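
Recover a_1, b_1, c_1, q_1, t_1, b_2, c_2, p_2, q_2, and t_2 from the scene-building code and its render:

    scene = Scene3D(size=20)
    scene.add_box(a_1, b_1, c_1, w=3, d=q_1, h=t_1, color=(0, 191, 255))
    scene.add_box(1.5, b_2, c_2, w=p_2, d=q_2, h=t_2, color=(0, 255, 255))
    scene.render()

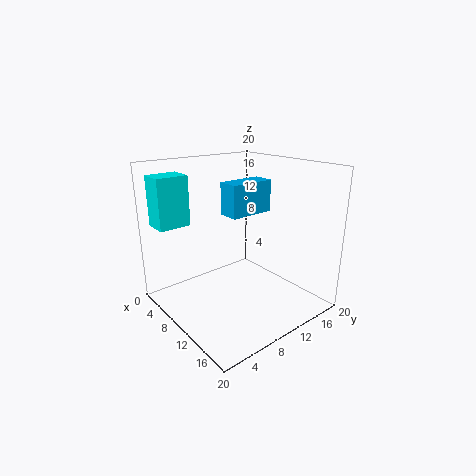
a_1 = 7.5, b_1 = 9, c_1 = 13, q_1 = 6.5, t_1 = 4.5, b_2 = 1, c_2 = 11.5, p_2 = 3.5, q_2 = 4.5, t_2 = 7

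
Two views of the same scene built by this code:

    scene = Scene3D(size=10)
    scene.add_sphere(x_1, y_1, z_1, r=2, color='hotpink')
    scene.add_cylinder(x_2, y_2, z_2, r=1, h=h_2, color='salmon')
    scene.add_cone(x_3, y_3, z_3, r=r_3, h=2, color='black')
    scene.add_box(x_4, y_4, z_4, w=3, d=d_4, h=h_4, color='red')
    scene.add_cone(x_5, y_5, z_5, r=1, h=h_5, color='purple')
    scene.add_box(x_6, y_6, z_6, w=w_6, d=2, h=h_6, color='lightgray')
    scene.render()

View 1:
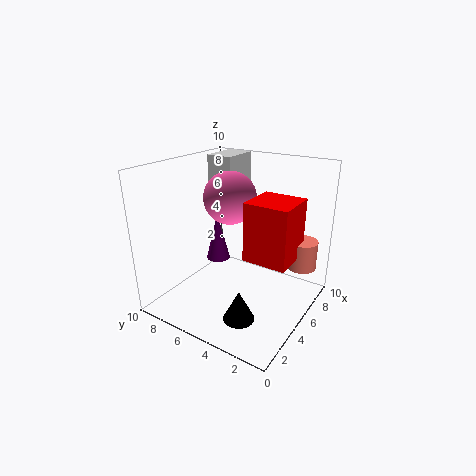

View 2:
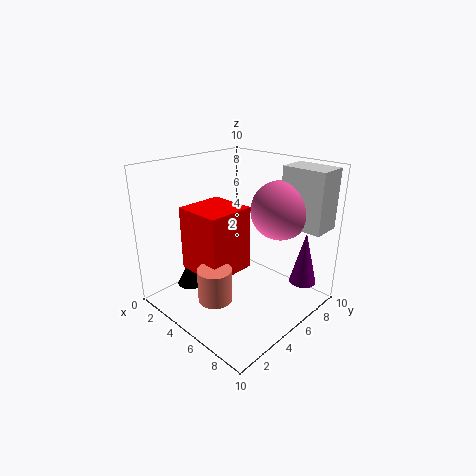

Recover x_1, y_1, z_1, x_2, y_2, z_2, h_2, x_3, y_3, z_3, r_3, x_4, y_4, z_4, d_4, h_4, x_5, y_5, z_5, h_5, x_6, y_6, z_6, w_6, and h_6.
x_1 = 7, y_1 = 7, z_1 = 7, x_2 = 7, y_2 = 1, z_2 = 3, h_2 = 2, x_3 = 2, y_3 = 3, z_3 = 1, r_3 = 1, x_4 = 4, y_4 = 1, z_4 = 4, d_4 = 3, h_4 = 4, x_5 = 8, y_5 = 9, z_5 = 1, h_5 = 4, x_6 = 7, y_6 = 7, z_6 = 6, w_6 = 3, h_6 = 4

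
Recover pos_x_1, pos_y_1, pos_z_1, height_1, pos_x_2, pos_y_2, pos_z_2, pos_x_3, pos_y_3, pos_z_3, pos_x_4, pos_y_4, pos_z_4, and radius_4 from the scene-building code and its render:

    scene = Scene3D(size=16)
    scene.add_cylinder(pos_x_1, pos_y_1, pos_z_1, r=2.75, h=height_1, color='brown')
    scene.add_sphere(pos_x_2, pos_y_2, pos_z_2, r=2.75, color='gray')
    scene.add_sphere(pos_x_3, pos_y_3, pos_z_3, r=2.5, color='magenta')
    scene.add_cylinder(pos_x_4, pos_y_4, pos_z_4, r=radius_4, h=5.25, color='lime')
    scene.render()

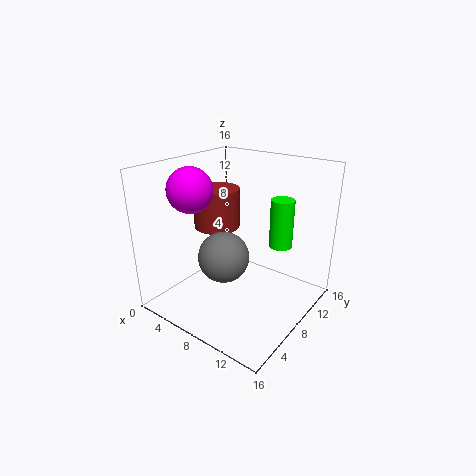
pos_x_1 = 3.5
pos_y_1 = 9.75
pos_z_1 = 7.75
height_1 = 4.75
pos_x_2 = 7.75
pos_y_2 = 5.75
pos_z_2 = 6.5
pos_x_3 = 3.5
pos_y_3 = 5.5
pos_z_3 = 13.25
pos_x_4 = 12.25
pos_y_4 = 10
pos_z_4 = 7.5
radius_4 = 1.25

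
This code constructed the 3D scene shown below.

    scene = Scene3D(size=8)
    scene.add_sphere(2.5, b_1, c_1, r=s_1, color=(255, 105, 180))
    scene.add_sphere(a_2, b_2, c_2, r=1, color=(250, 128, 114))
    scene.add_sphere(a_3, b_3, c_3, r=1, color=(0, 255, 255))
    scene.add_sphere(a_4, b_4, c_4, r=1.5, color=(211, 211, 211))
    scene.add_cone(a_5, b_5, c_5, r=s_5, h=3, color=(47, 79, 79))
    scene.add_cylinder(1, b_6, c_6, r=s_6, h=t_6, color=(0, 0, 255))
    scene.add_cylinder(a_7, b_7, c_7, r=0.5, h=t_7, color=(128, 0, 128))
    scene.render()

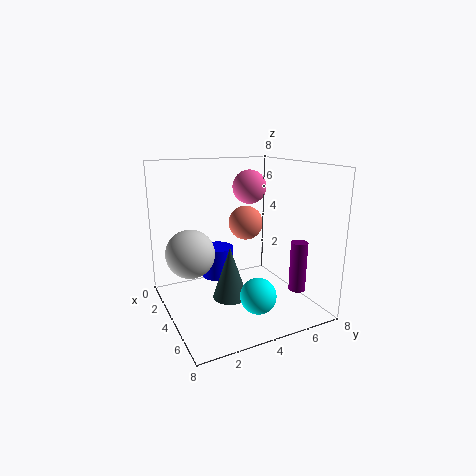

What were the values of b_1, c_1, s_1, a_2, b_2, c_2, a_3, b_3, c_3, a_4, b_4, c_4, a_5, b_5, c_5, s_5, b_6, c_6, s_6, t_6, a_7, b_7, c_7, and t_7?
b_1 = 5.5
c_1 = 6.5
s_1 = 1
a_2 = 3
b_2 = 5
c_2 = 4.5
a_3 = 5.5
b_3 = 4.5
c_3 = 1
a_4 = 1.5
b_4 = 2
c_4 = 2.5
a_5 = 4
b_5 = 3.5
c_5 = 0.5
s_5 = 1
b_6 = 4
c_6 = 0.5
s_6 = 1
t_6 = 2
a_7 = 5
b_7 = 7.5
c_7 = 0.5
t_7 = 3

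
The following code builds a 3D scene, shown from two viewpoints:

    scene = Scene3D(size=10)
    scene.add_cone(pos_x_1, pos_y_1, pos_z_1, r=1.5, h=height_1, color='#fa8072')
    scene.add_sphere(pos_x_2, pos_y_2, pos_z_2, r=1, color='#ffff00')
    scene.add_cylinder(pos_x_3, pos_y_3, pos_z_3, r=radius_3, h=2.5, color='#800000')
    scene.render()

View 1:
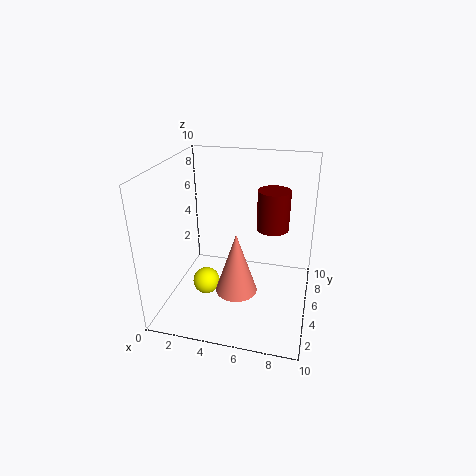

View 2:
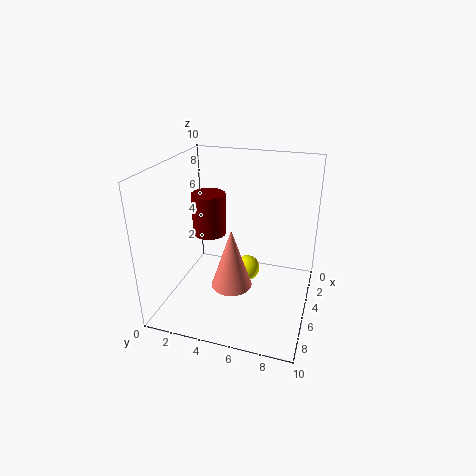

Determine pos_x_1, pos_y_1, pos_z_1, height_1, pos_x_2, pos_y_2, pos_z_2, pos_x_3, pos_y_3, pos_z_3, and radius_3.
pos_x_1 = 5
pos_y_1 = 4.5
pos_z_1 = 1
height_1 = 4.5
pos_x_2 = 2.5
pos_y_2 = 5
pos_z_2 = 1
pos_x_3 = 7.5
pos_y_3 = 4
pos_z_3 = 6.5
radius_3 = 1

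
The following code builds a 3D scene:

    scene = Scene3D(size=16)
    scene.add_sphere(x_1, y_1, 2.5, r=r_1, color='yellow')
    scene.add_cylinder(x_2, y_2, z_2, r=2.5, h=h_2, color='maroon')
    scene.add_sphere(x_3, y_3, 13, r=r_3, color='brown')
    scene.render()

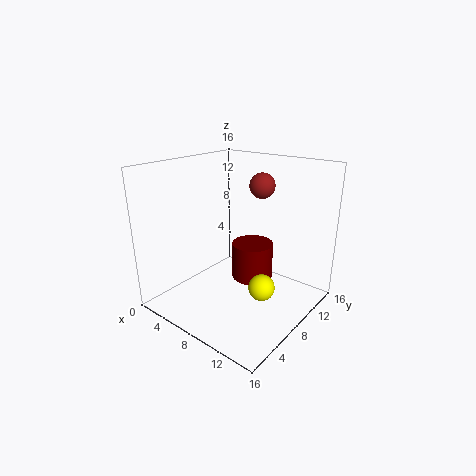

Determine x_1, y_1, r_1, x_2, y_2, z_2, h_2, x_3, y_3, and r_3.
x_1 = 11, y_1 = 8.5, r_1 = 1.5, x_2 = 7.5, y_2 = 11.5, z_2 = 1.5, h_2 = 4.5, x_3 = 8, y_3 = 12.5, r_3 = 1.5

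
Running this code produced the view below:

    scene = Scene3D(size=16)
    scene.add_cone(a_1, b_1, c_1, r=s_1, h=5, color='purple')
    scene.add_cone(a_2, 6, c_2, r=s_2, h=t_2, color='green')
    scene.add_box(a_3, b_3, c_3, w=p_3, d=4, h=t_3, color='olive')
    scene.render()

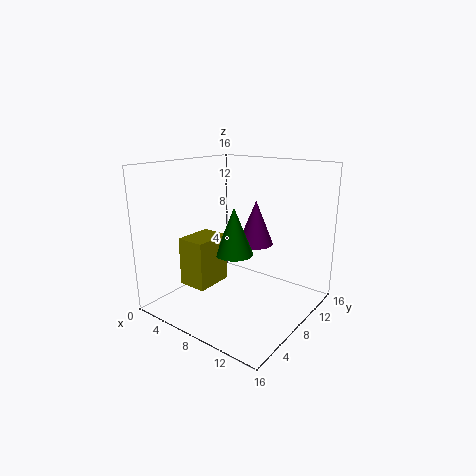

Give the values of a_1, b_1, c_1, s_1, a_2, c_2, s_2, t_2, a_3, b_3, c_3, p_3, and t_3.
a_1 = 9, b_1 = 10, c_1 = 7, s_1 = 2, a_2 = 9, c_2 = 7, s_2 = 2, t_2 = 5, a_3 = 5, b_3 = 2, c_3 = 4, p_3 = 3, t_3 = 5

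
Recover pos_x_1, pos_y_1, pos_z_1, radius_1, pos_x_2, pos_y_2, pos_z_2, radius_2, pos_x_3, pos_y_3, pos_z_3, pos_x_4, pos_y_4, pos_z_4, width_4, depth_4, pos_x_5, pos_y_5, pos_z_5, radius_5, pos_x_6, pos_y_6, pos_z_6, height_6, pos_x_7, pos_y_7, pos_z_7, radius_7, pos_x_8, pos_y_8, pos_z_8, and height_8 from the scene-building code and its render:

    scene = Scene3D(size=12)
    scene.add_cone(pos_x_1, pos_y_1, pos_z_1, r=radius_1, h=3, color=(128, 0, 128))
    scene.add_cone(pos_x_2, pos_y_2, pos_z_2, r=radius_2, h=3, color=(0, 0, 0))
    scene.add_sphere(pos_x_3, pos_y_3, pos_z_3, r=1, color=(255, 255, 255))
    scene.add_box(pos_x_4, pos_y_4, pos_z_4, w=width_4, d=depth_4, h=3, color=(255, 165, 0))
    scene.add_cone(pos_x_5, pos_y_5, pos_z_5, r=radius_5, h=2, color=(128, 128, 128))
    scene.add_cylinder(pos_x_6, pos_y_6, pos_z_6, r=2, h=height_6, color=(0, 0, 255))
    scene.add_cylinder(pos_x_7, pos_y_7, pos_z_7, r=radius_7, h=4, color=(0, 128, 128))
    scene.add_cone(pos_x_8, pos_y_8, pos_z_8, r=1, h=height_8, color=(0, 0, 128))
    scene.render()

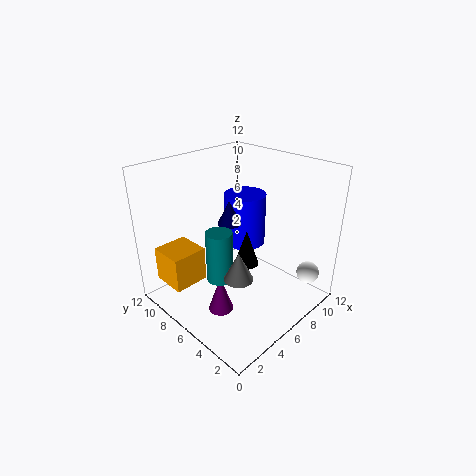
pos_x_1 = 3, pos_y_1 = 5, pos_z_1 = 1, radius_1 = 1, pos_x_2 = 6, pos_y_2 = 5, pos_z_2 = 4, radius_2 = 1, pos_x_3 = 11, pos_y_3 = 2, pos_z_3 = 2, pos_x_4 = 1, pos_y_4 = 8, pos_z_4 = 2, width_4 = 3, depth_4 = 3, pos_x_5 = 2, pos_y_5 = 2, pos_z_5 = 6, radius_5 = 1, pos_x_6 = 10, pos_y_6 = 9, pos_z_6 = 3, height_6 = 5, pos_x_7 = 3, pos_y_7 = 5, pos_z_7 = 4, radius_7 = 1, pos_x_8 = 6, pos_y_8 = 7, pos_z_8 = 7, height_8 = 2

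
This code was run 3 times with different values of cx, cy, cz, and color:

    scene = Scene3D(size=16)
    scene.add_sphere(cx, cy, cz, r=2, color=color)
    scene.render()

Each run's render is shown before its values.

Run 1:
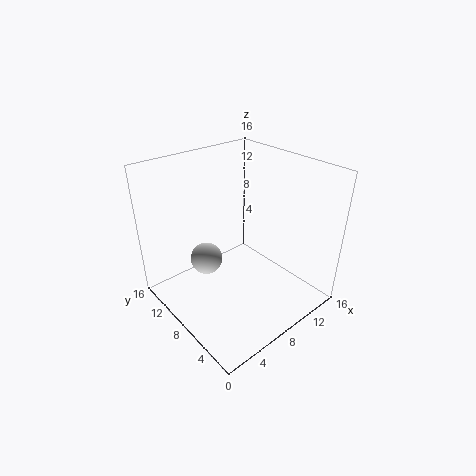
cx = 7
cy = 13
cz = 3
color = 'lightgray'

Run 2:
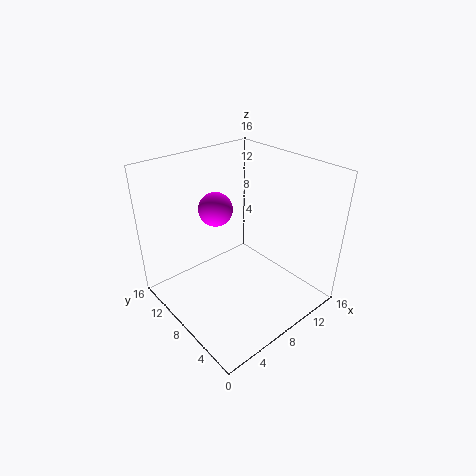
cx = 8
cy = 12
cz = 10
color = 'magenta'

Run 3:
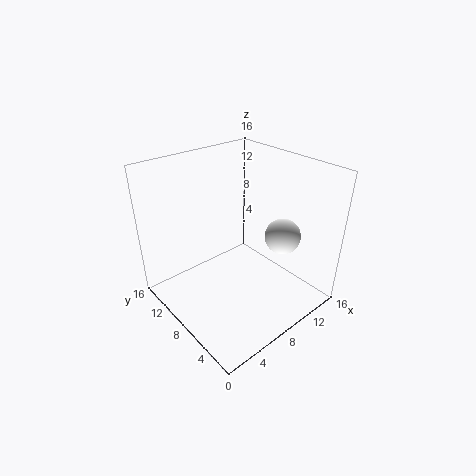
cx = 12
cy = 5
cz = 8
color = 'white'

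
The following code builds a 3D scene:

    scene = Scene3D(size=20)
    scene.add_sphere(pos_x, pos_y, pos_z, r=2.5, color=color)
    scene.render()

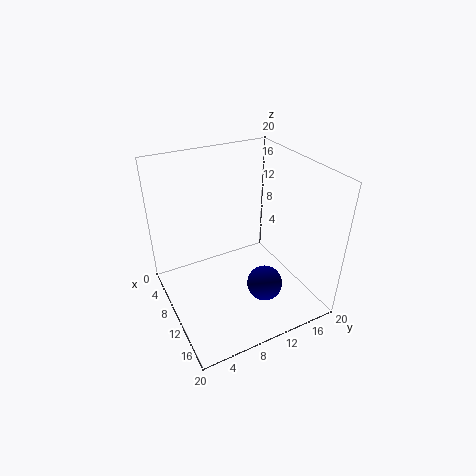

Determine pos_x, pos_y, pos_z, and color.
pos_x = 13.5; pos_y = 12.5; pos_z = 3.5; color = 'navy'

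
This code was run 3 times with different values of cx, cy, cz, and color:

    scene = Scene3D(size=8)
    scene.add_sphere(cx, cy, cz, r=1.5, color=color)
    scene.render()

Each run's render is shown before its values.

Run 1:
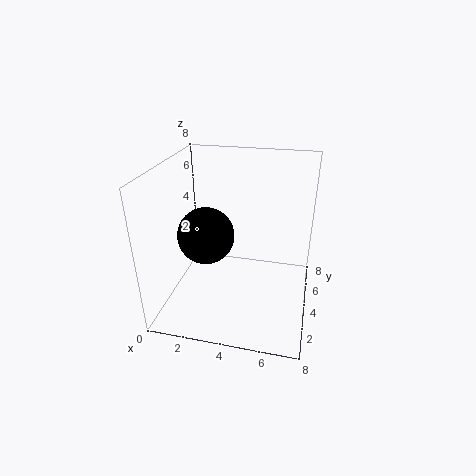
cx = 2.5
cy = 3
cz = 4.5
color = 'black'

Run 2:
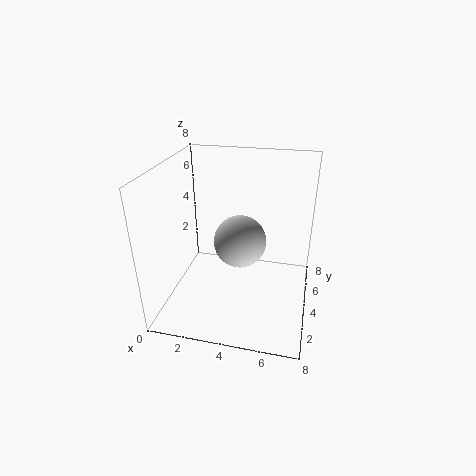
cx = 4
cy = 4.5
cz = 3.5
color = 'lightgray'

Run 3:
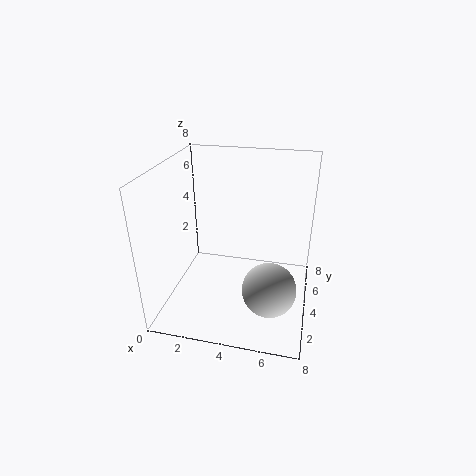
cx = 6
cy = 3
cz = 1.5
color = 'lightgray'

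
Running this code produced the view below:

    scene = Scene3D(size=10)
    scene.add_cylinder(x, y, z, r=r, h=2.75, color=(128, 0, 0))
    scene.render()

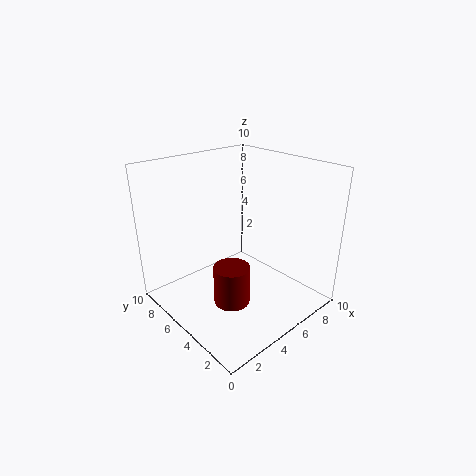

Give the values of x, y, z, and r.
x = 3.75
y = 4.25
z = 0.75
r = 1.25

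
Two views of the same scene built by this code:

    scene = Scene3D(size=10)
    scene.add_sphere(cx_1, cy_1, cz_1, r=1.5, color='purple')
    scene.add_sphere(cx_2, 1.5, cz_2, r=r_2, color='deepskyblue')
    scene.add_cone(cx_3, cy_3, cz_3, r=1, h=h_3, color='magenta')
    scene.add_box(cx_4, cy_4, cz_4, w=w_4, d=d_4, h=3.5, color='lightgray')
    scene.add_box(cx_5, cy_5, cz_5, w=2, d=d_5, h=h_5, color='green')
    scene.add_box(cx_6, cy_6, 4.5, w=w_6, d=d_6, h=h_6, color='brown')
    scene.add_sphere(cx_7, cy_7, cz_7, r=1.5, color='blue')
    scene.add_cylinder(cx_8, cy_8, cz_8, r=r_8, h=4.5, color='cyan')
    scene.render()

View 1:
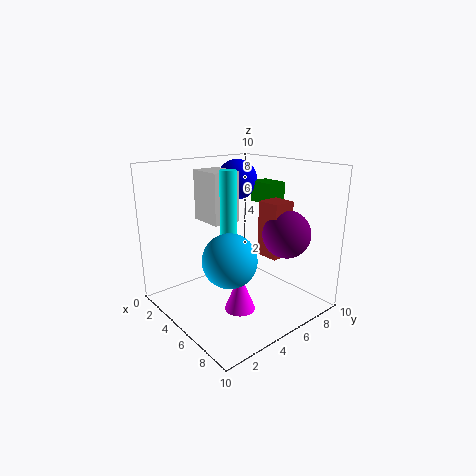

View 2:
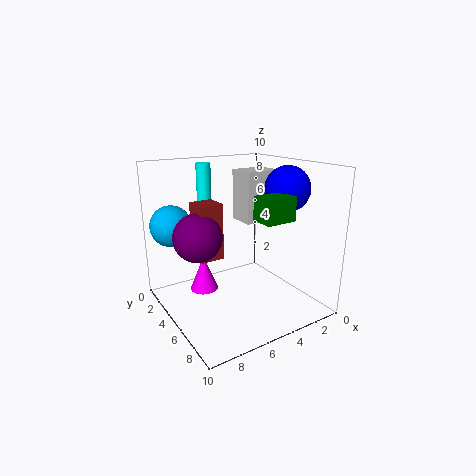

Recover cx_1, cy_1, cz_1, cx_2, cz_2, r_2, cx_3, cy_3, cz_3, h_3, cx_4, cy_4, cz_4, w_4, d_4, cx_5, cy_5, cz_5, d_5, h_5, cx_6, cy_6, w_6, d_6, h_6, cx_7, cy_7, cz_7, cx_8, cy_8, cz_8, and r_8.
cx_1 = 8.5
cy_1 = 6
cz_1 = 6
cx_2 = 8.5
cz_2 = 5.5
r_2 = 1.5
cx_3 = 7
cy_3 = 3.5
cz_3 = 1
h_3 = 2.5
cx_4 = 2
cy_4 = 3.5
cz_4 = 6
w_4 = 2.5
d_4 = 2
cx_5 = 3.5
cy_5 = 7.5
cz_5 = 7
d_5 = 1.5
h_5 = 1.5
cx_6 = 7
cy_6 = 5
w_6 = 1.5
d_6 = 1.5
h_6 = 3.5
cx_7 = 2.5
cy_7 = 7
cz_7 = 8.5
cx_8 = 6.5
cy_8 = 3
cz_8 = 5.5
r_8 = 0.5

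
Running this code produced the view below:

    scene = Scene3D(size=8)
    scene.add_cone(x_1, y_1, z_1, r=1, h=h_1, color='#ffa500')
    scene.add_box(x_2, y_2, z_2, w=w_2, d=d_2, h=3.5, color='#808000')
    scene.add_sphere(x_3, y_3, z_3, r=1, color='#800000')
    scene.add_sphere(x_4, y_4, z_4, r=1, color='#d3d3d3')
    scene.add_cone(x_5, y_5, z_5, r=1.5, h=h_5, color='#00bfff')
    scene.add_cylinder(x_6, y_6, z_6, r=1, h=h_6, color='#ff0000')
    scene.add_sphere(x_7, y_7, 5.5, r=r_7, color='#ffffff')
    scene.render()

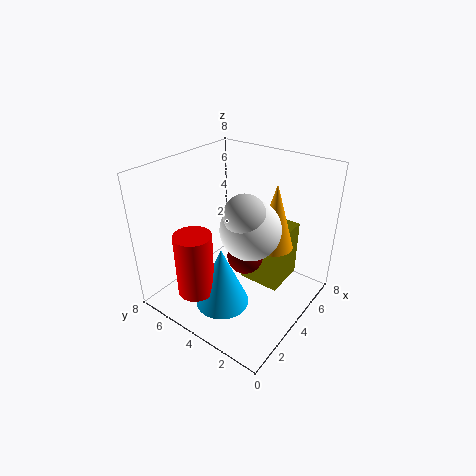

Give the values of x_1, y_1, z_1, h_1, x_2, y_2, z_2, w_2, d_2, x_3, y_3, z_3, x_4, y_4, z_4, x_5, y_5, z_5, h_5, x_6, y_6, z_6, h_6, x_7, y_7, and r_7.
x_1 = 4.5; y_1 = 2; z_1 = 4; h_1 = 3.5; x_2 = 5; y_2 = 2; z_2 = 0.5; w_2 = 2.5; d_2 = 2.5; x_3 = 4; y_3 = 3.5; z_3 = 3; x_4 = 2.5; y_4 = 2.5; z_4 = 6.5; x_5 = 2.5; y_5 = 4; z_5 = 0.5; h_5 = 3.5; x_6 = 1.5; y_6 = 5; z_6 = 1.5; h_6 = 3.5; x_7 = 3; y_7 = 2.5; r_7 = 1.5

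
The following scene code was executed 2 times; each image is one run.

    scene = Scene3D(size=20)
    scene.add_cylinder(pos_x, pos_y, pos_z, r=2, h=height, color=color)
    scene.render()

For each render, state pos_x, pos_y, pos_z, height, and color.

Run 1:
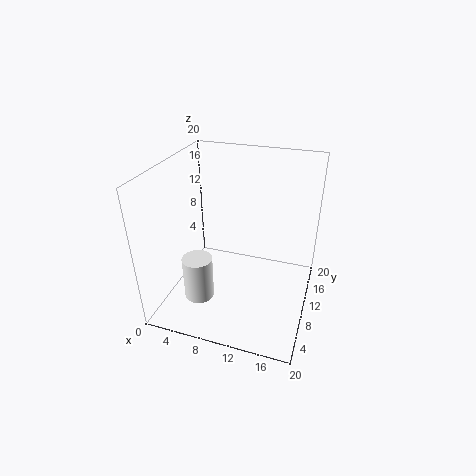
pos_x = 6; pos_y = 5; pos_z = 3; height = 6; color = 'white'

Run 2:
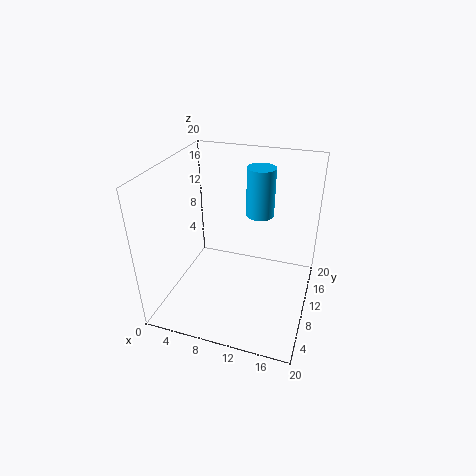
pos_x = 12; pos_y = 14; pos_z = 12; height = 7; color = 'deepskyblue'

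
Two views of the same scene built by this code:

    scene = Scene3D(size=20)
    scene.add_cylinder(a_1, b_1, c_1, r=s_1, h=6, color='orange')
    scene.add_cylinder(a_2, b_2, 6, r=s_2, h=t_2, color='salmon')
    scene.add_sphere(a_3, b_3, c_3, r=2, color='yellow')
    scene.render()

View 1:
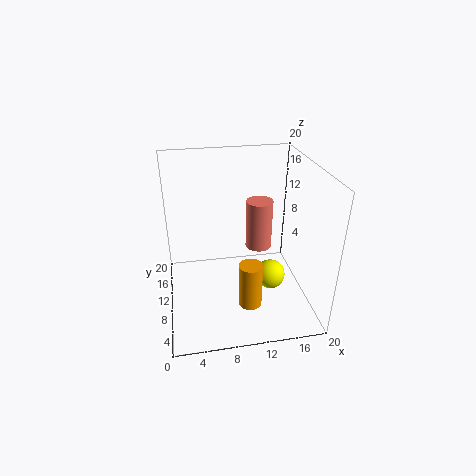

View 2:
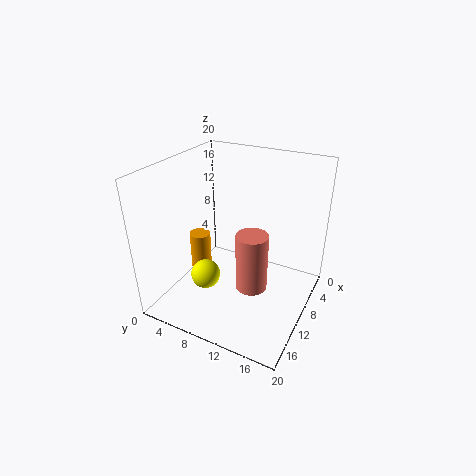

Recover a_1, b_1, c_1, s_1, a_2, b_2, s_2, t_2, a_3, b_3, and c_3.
a_1 = 10.5
b_1 = 4
c_1 = 3.5
s_1 = 1.5
a_2 = 14
b_2 = 14
s_2 = 2
t_2 = 7.5
a_3 = 14
b_3 = 7
c_3 = 5.5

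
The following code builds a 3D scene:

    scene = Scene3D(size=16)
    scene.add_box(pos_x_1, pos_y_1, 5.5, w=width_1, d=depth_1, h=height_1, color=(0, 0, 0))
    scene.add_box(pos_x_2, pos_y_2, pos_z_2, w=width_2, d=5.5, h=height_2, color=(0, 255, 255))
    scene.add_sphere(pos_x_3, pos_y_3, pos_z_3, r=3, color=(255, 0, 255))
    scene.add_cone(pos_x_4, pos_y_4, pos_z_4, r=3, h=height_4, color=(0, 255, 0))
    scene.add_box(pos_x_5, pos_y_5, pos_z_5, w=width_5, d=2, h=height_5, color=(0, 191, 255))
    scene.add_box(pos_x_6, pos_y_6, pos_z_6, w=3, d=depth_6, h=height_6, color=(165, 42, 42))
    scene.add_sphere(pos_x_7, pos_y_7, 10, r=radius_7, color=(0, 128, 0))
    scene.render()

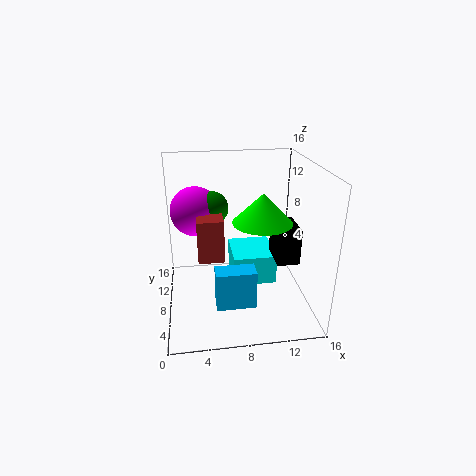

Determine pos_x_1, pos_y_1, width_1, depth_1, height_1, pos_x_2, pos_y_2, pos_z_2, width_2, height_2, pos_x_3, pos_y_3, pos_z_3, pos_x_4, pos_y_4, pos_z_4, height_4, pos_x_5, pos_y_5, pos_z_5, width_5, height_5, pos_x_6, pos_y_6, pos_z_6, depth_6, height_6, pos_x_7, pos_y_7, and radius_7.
pos_x_1 = 12, pos_y_1 = 5.5, width_1 = 2.5, depth_1 = 4, height_1 = 4, pos_x_2 = 7.5, pos_y_2 = 7.5, pos_z_2 = 2, width_2 = 5, height_2 = 3.5, pos_x_3 = 3.5, pos_y_3 = 13, pos_z_3 = 9.5, pos_x_4 = 10, pos_y_4 = 5, pos_z_4 = 11, height_4 = 3, pos_x_5 = 5, pos_y_5 = 2, pos_z_5 = 3, width_5 = 4, height_5 = 4, pos_x_6 = 3.5, pos_y_6 = 8, pos_z_6 = 5, depth_6 = 3, height_6 = 5, pos_x_7 = 5.5, pos_y_7 = 12.5, radius_7 = 2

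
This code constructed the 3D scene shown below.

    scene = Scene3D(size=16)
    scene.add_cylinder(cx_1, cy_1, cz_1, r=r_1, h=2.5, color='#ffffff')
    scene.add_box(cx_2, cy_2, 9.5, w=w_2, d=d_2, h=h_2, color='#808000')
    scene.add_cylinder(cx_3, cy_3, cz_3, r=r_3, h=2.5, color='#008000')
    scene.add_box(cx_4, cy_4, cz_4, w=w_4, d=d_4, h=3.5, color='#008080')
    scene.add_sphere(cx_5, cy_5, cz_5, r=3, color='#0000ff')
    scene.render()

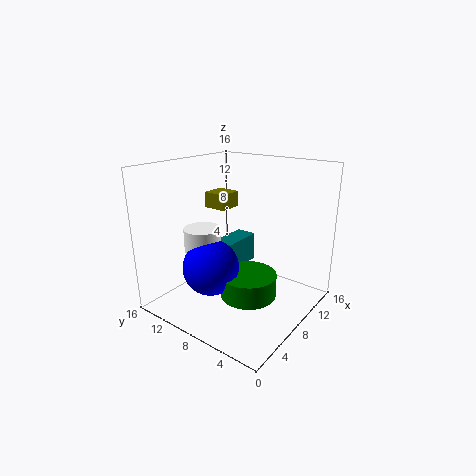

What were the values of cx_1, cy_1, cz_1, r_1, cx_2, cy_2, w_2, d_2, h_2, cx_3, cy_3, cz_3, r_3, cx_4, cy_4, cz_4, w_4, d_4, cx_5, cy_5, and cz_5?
cx_1 = 5
cy_1 = 10.5
cz_1 = 7
r_1 = 2
cx_2 = 11
cy_2 = 12.5
w_2 = 3
d_2 = 3
h_2 = 2
cx_3 = 6.5
cy_3 = 5.5
cz_3 = 2.5
r_3 = 3
cx_4 = 8.5
cy_4 = 9.5
cz_4 = 3
w_4 = 5
d_4 = 2.5
cx_5 = 4.5
cy_5 = 9
cz_5 = 5.5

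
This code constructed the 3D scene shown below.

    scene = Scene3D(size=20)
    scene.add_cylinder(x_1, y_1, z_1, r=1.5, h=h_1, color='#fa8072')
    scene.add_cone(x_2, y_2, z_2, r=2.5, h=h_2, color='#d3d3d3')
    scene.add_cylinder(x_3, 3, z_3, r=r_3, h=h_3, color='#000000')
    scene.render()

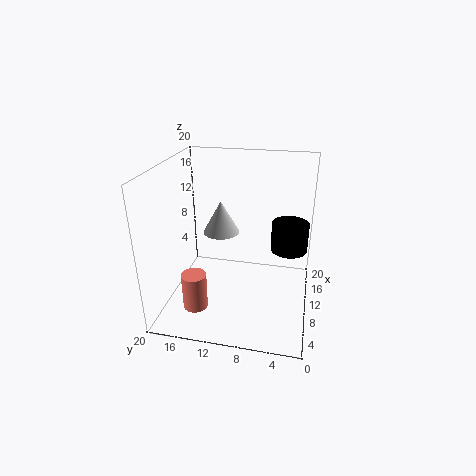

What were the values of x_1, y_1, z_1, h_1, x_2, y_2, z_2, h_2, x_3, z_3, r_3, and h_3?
x_1 = 1.5, y_1 = 13.5, z_1 = 4.5, h_1 = 4.5, x_2 = 10.5, y_2 = 12.5, z_2 = 10.5, h_2 = 4.5, x_3 = 11, z_3 = 8.5, r_3 = 2.5, h_3 = 4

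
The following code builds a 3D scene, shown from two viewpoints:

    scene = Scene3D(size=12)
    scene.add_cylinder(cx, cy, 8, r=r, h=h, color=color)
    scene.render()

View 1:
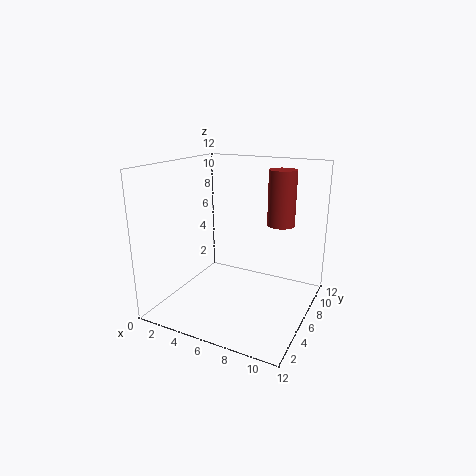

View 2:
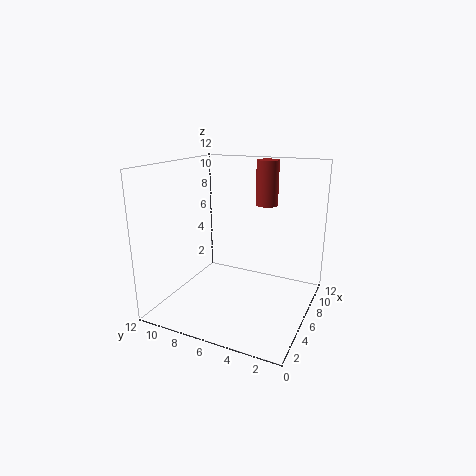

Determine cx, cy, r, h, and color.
cx = 10
cy = 5
r = 1
h = 4
color = 'brown'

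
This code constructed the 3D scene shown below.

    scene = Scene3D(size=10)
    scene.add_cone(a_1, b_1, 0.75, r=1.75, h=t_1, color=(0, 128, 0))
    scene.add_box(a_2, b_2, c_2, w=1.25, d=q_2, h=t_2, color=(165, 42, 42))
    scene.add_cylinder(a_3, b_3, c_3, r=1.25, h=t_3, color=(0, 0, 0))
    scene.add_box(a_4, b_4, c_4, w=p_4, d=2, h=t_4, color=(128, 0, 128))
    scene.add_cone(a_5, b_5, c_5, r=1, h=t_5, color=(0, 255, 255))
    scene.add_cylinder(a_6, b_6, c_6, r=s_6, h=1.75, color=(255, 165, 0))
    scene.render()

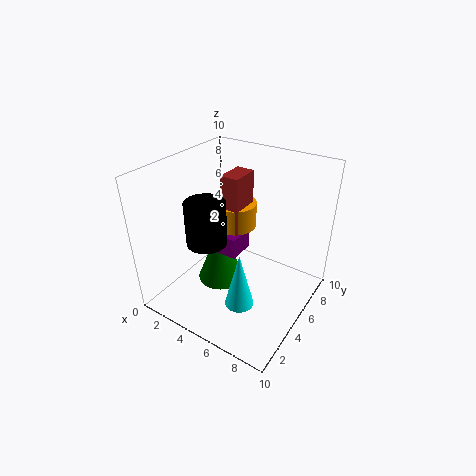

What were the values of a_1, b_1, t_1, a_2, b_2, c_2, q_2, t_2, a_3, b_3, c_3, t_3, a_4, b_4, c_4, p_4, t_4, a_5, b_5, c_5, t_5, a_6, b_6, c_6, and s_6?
a_1 = 3.25, b_1 = 5.25, t_1 = 4.5, a_2 = 4, b_2 = 4.5, c_2 = 5.5, q_2 = 2, t_2 = 4, a_3 = 4.5, b_3 = 2.25, c_3 = 6, t_3 = 2.75, a_4 = 3.25, b_4 = 4.5, c_4 = 3.5, p_4 = 1.75, t_4 = 1.5, a_5 = 6.25, b_5 = 3.25, c_5 = 1, t_5 = 4, a_6 = 4.25, b_6 = 5.75, c_6 = 5.5, s_6 = 1.5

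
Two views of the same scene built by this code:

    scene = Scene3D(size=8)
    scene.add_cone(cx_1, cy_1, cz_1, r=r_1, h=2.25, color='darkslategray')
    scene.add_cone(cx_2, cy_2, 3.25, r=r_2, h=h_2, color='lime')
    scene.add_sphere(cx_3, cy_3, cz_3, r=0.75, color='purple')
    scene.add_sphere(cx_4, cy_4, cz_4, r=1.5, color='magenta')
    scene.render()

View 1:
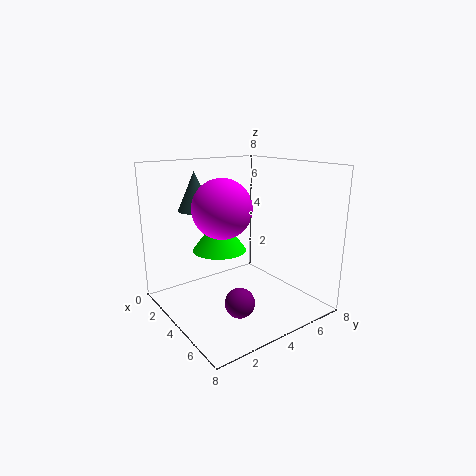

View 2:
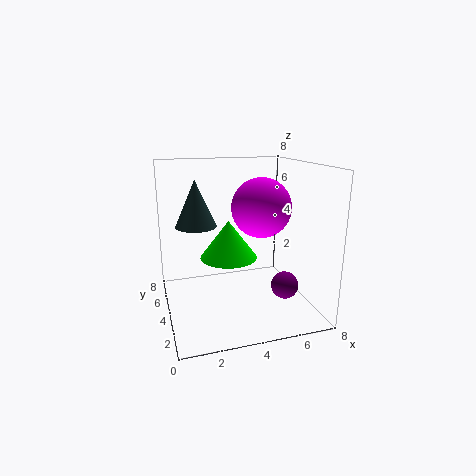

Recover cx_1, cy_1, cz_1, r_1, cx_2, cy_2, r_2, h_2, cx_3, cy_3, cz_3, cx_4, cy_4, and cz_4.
cx_1 = 1.5, cy_1 = 2.75, cz_1 = 5.25, r_1 = 1, cx_2 = 3.25, cy_2 = 3.25, r_2 = 1.5, h_2 = 2, cx_3 = 6.25, cy_3 = 2.5, cz_3 = 1.5, cx_4 = 4.75, cy_4 = 2.5, cz_4 = 6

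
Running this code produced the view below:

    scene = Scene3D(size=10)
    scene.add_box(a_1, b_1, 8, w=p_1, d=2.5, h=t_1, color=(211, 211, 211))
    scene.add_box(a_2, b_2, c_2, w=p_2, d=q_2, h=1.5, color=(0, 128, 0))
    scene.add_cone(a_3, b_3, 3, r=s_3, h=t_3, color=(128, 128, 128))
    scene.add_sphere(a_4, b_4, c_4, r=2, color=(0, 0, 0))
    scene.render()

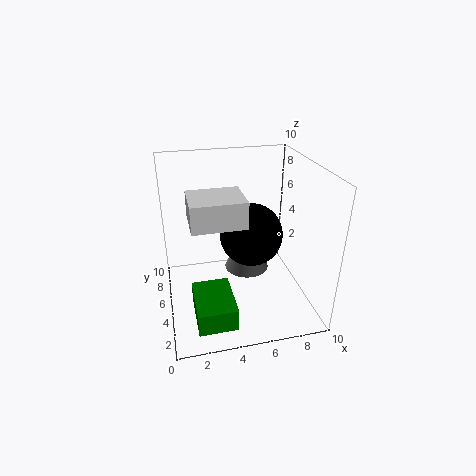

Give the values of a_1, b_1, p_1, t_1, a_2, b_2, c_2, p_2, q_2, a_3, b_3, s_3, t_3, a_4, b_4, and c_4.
a_1 = 1.5
b_1 = 0.5
p_1 = 3
t_1 = 1.5
a_2 = 1.5
b_2 = 0.5
c_2 = 1
p_2 = 2.5
q_2 = 3.5
a_3 = 5.5
b_3 = 4.5
s_3 = 1.5
t_3 = 3.5
a_4 = 5.5
b_4 = 3.5
c_4 = 6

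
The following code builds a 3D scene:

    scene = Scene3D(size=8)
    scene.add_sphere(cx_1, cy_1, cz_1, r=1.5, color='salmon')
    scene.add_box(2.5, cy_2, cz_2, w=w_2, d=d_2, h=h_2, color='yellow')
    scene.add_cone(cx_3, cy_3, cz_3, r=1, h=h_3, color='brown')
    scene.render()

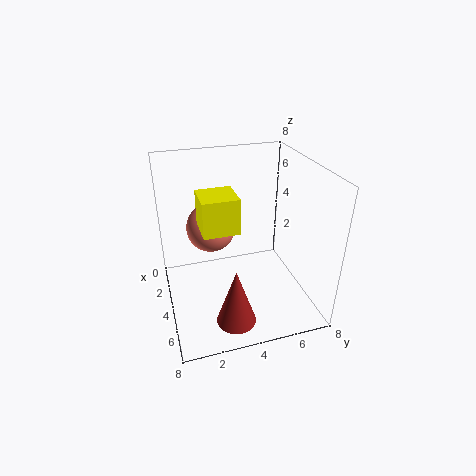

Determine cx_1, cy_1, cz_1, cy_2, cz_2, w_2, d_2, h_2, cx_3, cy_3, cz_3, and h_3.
cx_1 = 1.5; cy_1 = 3; cz_1 = 3.5; cy_2 = 2; cz_2 = 4.5; w_2 = 2; d_2 = 2; h_2 = 2; cx_3 = 7; cy_3 = 3; cz_3 = 1; h_3 = 3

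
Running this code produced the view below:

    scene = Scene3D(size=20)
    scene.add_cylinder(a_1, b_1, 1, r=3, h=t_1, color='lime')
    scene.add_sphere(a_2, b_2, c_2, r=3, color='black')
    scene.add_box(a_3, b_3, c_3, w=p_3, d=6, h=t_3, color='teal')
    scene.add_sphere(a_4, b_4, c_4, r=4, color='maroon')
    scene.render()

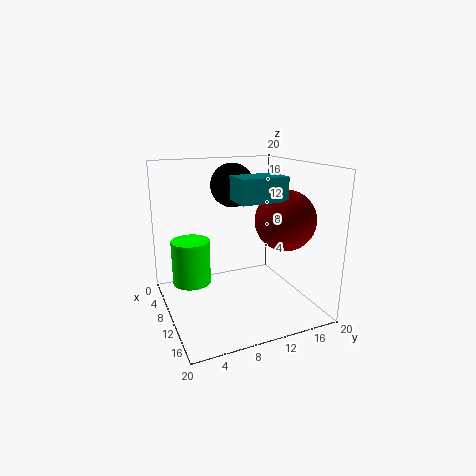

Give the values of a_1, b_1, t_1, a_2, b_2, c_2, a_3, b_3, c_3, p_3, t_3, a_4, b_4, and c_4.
a_1 = 3, b_1 = 5, t_1 = 7, a_2 = 8, b_2 = 10, c_2 = 17, a_3 = 12, b_3 = 8, c_3 = 16, p_3 = 4, t_3 = 3, a_4 = 14, b_4 = 15, c_4 = 13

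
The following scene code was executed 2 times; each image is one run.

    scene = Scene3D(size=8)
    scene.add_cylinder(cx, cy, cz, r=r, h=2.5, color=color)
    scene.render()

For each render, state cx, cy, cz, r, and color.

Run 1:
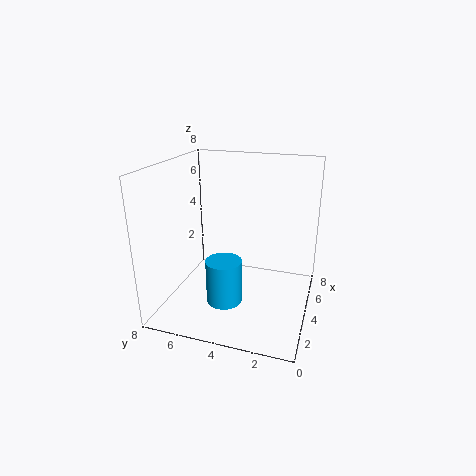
cx = 3; cy = 4.5; cz = 0.5; r = 1; color = 'deepskyblue'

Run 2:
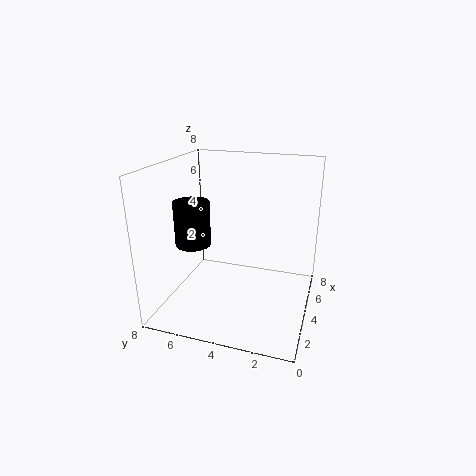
cx = 3.5; cy = 6.5; cz = 3.5; r = 1; color = 'black'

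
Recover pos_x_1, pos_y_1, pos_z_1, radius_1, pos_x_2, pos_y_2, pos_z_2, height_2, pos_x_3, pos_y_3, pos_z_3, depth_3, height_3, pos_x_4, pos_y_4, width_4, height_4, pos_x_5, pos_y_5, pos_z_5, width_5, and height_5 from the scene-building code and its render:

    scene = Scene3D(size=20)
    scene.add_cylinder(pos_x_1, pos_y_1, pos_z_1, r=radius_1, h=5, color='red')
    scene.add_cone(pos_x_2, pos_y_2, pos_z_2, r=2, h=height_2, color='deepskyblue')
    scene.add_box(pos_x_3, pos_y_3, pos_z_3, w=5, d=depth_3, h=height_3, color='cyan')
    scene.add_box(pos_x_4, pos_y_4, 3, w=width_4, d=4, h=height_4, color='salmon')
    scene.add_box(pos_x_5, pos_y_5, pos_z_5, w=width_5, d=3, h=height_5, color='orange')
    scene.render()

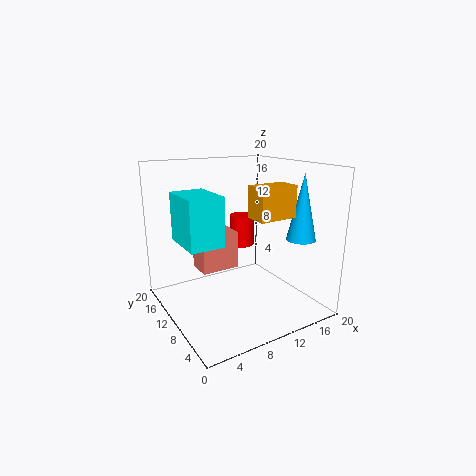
pos_x_1 = 15; pos_y_1 = 17; pos_z_1 = 6; radius_1 = 2; pos_x_2 = 17; pos_y_2 = 5; pos_z_2 = 10; height_2 = 9; pos_x_3 = 3; pos_y_3 = 10; pos_z_3 = 9; depth_3 = 7; height_3 = 7; pos_x_4 = 7; pos_y_4 = 15; width_4 = 6; height_4 = 6; pos_x_5 = 9; pos_y_5 = 3; pos_z_5 = 14; width_5 = 5; height_5 = 4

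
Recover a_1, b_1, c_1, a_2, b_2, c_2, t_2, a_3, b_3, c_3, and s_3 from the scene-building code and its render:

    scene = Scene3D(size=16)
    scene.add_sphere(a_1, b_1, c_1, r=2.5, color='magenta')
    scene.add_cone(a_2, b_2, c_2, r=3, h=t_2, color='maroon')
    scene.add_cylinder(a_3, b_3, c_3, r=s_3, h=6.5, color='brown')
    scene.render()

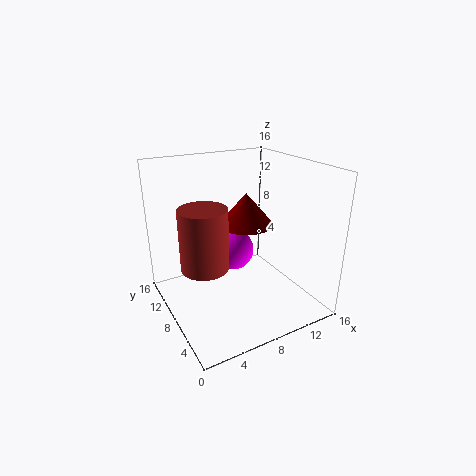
a_1 = 9
b_1 = 11
c_1 = 5
a_2 = 9
b_2 = 8
c_2 = 9.5
t_2 = 3.5
a_3 = 3.5
b_3 = 7
c_3 = 6
s_3 = 2.5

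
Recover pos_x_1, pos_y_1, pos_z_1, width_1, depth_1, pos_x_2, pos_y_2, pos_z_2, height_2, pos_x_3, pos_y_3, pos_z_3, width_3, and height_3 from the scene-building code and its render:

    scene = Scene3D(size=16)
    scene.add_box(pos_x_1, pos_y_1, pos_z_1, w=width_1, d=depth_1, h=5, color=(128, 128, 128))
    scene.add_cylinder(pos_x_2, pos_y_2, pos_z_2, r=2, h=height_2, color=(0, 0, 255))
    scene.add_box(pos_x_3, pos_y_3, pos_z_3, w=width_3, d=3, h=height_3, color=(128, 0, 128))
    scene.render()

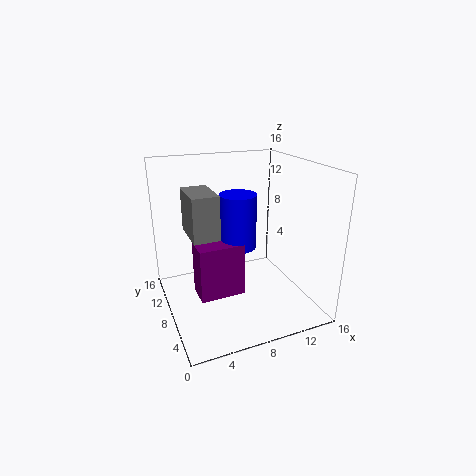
pos_x_1 = 3
pos_y_1 = 8
pos_z_1 = 8
width_1 = 3
depth_1 = 5
pos_x_2 = 8
pos_y_2 = 8
pos_z_2 = 7
height_2 = 6
pos_x_3 = 3
pos_y_3 = 6
pos_z_3 = 2
width_3 = 5
height_3 = 6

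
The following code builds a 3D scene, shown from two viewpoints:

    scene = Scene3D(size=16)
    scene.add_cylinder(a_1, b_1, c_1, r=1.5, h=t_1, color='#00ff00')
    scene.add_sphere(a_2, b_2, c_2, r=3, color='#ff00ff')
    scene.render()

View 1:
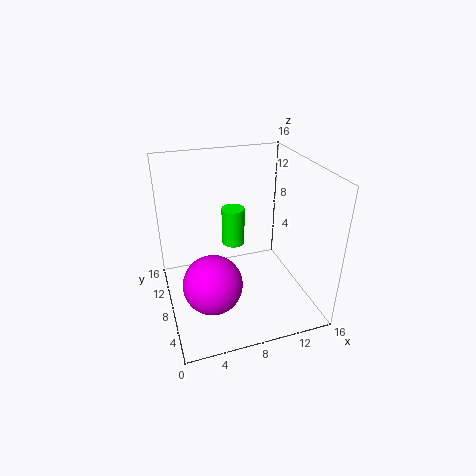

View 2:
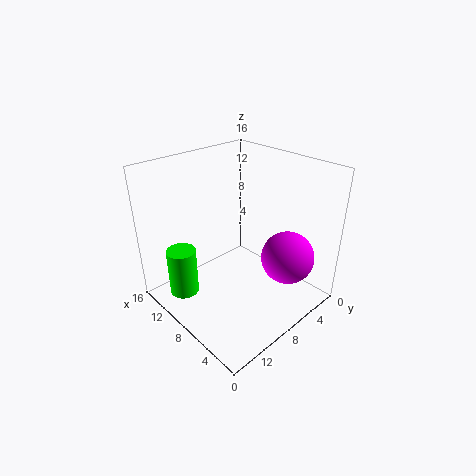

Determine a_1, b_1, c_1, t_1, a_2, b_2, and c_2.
a_1 = 9.5; b_1 = 14.5; c_1 = 3.5; t_1 = 5; a_2 = 4; b_2 = 4; c_2 = 5.5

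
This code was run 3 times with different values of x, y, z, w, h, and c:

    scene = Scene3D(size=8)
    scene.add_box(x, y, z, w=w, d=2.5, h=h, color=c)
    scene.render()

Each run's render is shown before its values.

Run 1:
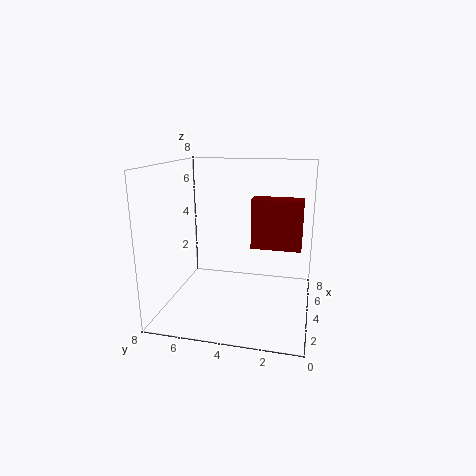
x = 2.5; y = 0.5; z = 4; w = 1; h = 2.5; c = 'maroon'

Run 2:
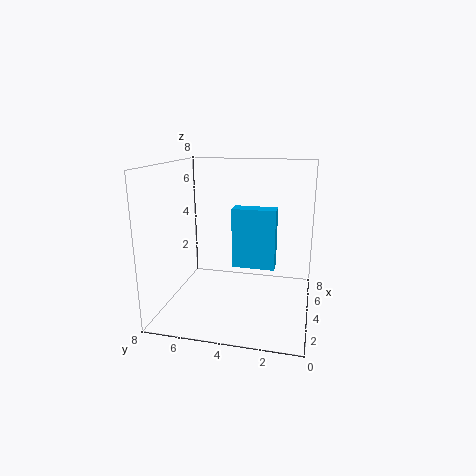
x = 4.5; y = 2; z = 2; w = 1; h = 3.5; c = 'deepskyblue'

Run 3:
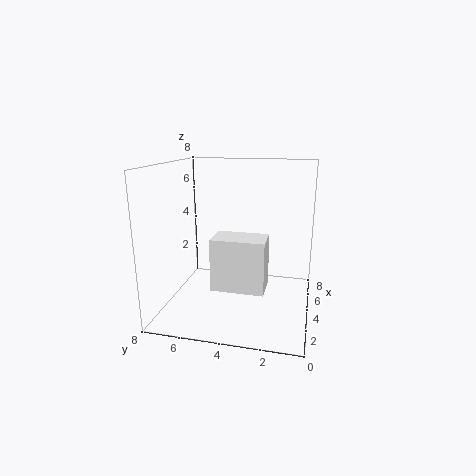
x = 0.5; y = 2; z = 2.5; w = 1.5; h = 2.5; c = 'white'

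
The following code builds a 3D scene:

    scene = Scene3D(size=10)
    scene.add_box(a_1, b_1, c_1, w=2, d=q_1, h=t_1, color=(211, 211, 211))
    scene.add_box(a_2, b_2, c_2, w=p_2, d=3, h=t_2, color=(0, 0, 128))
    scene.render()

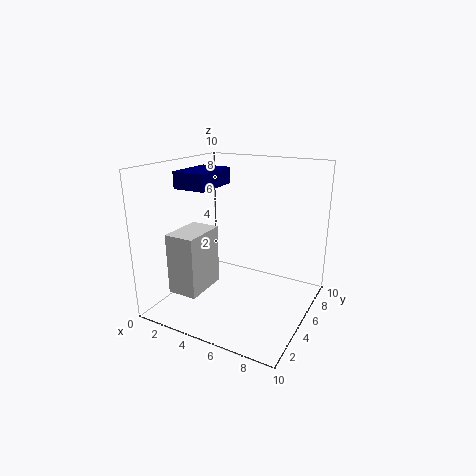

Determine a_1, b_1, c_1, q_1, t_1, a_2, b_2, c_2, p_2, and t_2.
a_1 = 2; b_1 = 1; c_1 = 2; q_1 = 3; t_1 = 4; a_2 = 3; b_2 = 1; c_2 = 9; p_2 = 2; t_2 = 1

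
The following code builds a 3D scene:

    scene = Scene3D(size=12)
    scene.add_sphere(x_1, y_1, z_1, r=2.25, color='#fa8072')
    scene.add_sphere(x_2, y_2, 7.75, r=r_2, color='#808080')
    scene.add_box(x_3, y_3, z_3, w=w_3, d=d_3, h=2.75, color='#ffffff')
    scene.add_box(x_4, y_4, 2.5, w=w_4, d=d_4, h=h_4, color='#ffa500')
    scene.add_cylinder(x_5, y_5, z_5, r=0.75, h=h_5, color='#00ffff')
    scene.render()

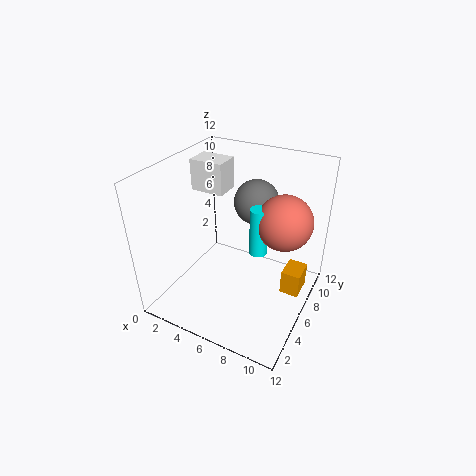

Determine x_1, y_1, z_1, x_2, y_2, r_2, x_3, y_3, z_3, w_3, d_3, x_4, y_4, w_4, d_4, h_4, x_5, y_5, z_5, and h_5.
x_1 = 9.5, y_1 = 7.25, z_1 = 7.75, x_2 = 6, y_2 = 9.5, r_2 = 2, x_3 = 0.75, y_3 = 7.25, z_3 = 8.75, w_3 = 3, d_3 = 2.25, x_4 = 10.25, y_4 = 5.25, w_4 = 1.5, d_4 = 2, h_4 = 2, x_5 = 7.75, y_5 = 6.25, z_5 = 5, h_5 = 4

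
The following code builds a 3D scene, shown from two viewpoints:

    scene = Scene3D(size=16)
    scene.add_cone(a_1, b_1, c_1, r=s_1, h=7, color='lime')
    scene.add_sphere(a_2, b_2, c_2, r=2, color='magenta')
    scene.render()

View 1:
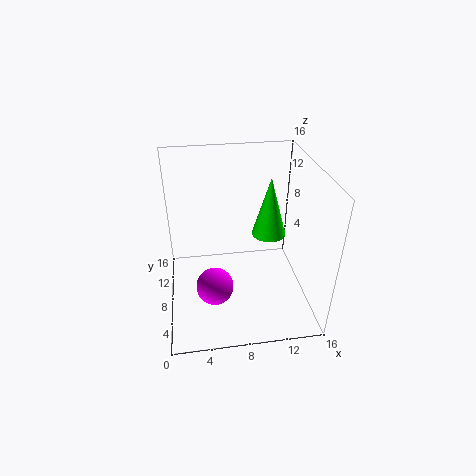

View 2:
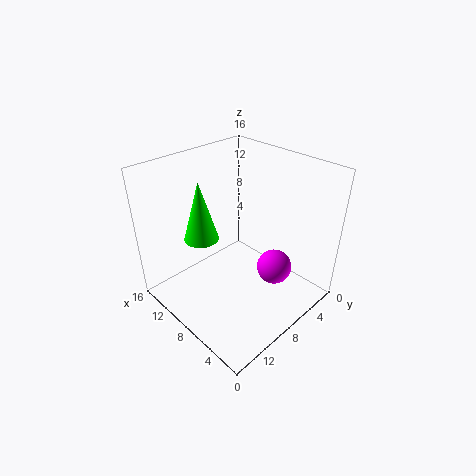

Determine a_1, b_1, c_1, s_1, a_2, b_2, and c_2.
a_1 = 12, b_1 = 10, c_1 = 7, s_1 = 2, a_2 = 5, b_2 = 5, c_2 = 4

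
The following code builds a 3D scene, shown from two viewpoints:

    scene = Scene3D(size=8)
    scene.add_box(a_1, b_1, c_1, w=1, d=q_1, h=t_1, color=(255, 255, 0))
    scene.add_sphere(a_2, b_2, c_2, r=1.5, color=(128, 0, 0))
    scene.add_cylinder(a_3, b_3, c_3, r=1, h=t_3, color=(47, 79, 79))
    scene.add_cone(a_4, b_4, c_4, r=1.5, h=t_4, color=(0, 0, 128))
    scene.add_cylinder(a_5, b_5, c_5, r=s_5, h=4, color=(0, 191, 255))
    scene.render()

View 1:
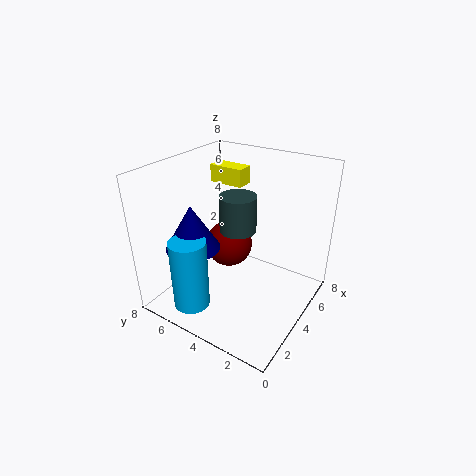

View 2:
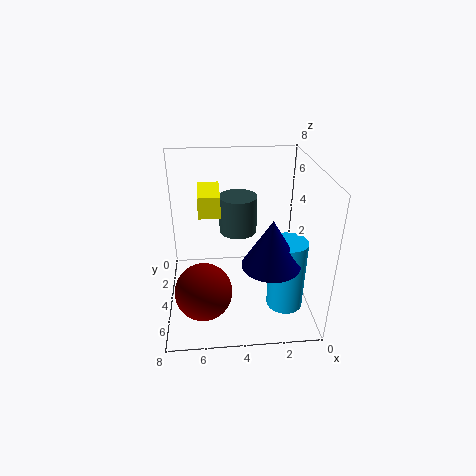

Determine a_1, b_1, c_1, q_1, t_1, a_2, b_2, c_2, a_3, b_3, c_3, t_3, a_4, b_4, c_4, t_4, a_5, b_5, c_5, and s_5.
a_1 = 5
b_1 = 4.5
c_1 = 6.5
q_1 = 2
t_1 = 1
a_2 = 6
b_2 = 6
c_2 = 2
a_3 = 4
b_3 = 4
c_3 = 4.5
t_3 = 2
a_4 = 2.5
b_4 = 6
c_4 = 3.5
t_4 = 2.5
a_5 = 1.5
b_5 = 5.5
c_5 = 0.5
s_5 = 1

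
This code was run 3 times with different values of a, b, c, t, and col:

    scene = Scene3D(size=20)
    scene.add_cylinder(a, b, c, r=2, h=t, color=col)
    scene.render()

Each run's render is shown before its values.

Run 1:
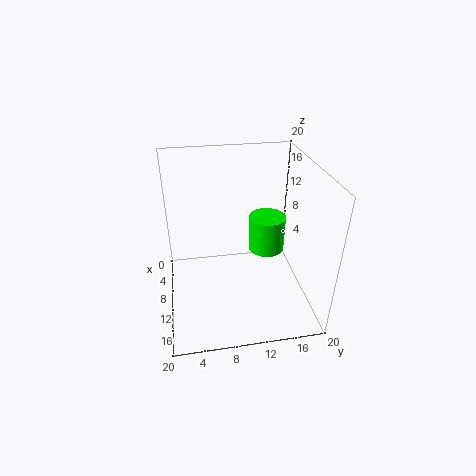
a = 17, b = 12, c = 13, t = 4, col = 'lime'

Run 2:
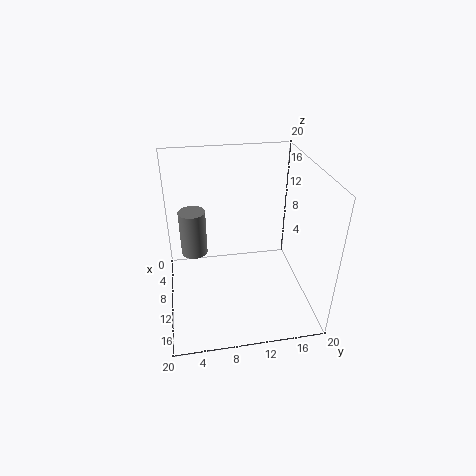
a = 5, b = 4, c = 5, t = 7, col = 'gray'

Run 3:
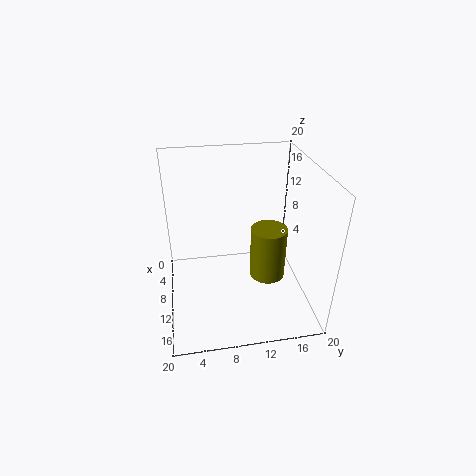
a = 18, b = 12, c = 10, t = 6, col = 'olive'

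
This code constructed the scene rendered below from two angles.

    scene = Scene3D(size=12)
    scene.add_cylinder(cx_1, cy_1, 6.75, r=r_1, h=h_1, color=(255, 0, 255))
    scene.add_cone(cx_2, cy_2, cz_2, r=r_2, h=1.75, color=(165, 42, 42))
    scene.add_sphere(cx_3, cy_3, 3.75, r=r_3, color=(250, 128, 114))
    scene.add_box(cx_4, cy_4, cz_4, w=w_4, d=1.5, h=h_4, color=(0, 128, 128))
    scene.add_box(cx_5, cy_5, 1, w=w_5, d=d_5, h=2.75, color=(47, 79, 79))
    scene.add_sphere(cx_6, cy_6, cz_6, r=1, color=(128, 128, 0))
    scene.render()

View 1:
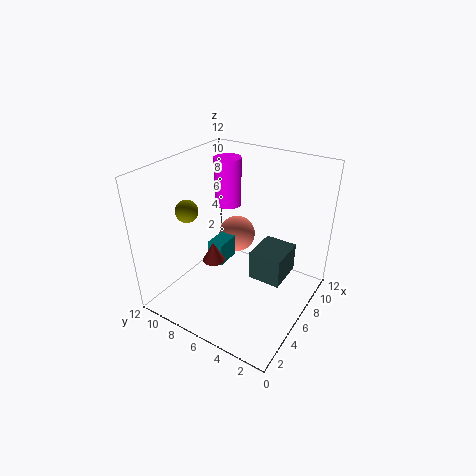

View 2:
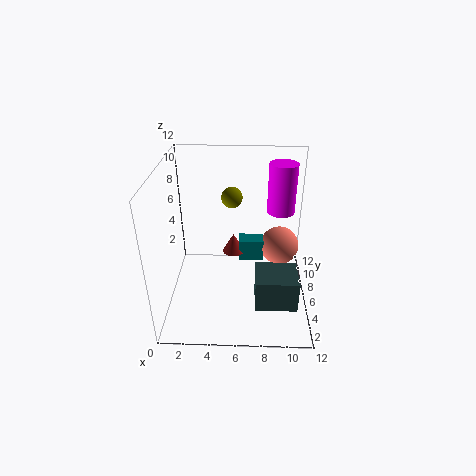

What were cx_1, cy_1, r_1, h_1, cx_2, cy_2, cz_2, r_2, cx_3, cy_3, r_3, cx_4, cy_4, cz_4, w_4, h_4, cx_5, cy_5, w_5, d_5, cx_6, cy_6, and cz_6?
cx_1 = 9.75; cy_1 = 9.5; r_1 = 1.25; h_1 = 4.5; cx_2 = 5.5; cy_2 = 8.25; cz_2 = 3.25; r_2 = 1; cx_3 = 9.75; cy_3 = 8.5; r_3 = 1.75; cx_4 = 6; cy_4 = 7.75; cz_4 = 2.5; w_4 = 2.25; h_4 = 2; cx_5 = 7.5; cy_5 = 2.75; w_5 = 3.5; d_5 = 3; cx_6 = 5.25; cy_6 = 10.75; cz_6 = 7.5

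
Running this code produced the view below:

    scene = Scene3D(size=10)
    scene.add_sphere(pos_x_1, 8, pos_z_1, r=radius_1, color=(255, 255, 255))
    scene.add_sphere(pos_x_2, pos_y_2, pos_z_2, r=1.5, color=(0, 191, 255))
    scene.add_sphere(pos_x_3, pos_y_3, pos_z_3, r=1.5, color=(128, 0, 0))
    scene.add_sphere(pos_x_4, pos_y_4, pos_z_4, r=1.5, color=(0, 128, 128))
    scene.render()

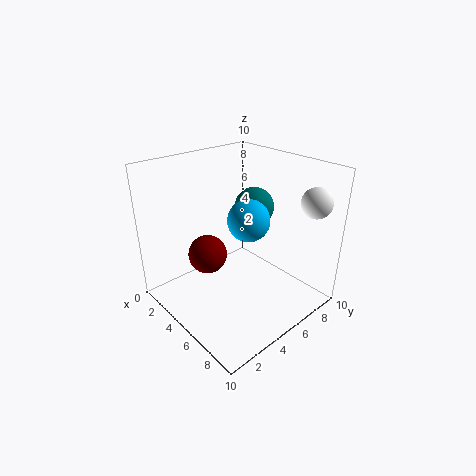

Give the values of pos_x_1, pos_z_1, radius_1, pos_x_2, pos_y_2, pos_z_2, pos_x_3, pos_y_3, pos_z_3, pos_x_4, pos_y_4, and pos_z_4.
pos_x_1 = 9; pos_z_1 = 8; radius_1 = 1; pos_x_2 = 5; pos_y_2 = 6; pos_z_2 = 6; pos_x_3 = 2; pos_y_3 = 4.5; pos_z_3 = 2.5; pos_x_4 = 3.5; pos_y_4 = 8; pos_z_4 = 6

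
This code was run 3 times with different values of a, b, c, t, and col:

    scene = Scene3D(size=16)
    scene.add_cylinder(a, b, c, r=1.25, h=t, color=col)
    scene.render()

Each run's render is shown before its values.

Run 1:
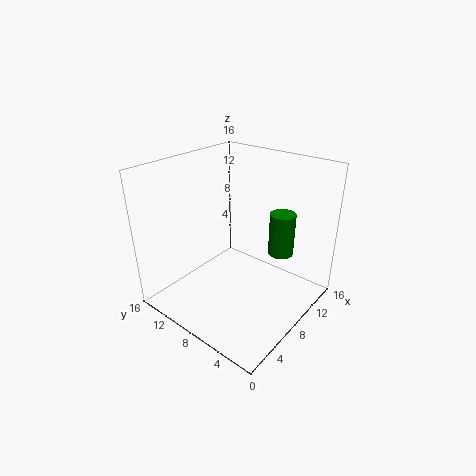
a = 8
b = 2.5
c = 8.25
t = 4.25
col = 'green'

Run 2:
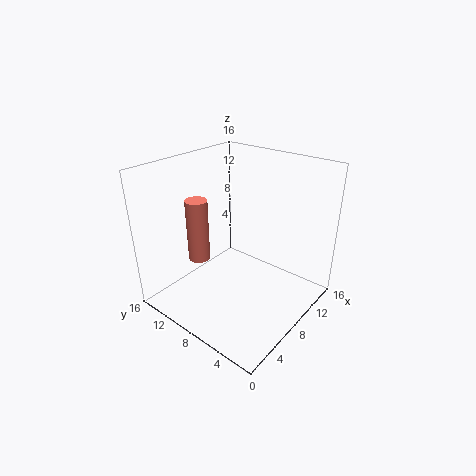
a = 6
b = 12.25
c = 4.75
t = 7.25
col = 'salmon'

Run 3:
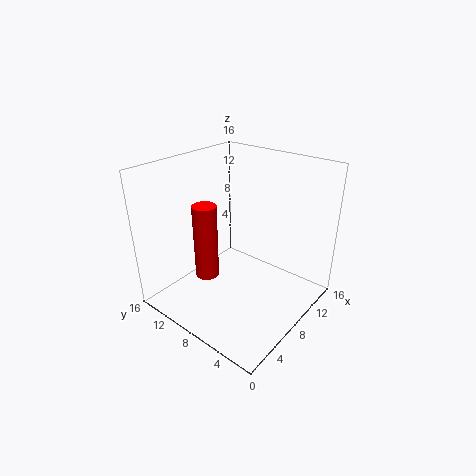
a = 4.25
b = 9.25
c = 4.75
t = 8
col = 'red'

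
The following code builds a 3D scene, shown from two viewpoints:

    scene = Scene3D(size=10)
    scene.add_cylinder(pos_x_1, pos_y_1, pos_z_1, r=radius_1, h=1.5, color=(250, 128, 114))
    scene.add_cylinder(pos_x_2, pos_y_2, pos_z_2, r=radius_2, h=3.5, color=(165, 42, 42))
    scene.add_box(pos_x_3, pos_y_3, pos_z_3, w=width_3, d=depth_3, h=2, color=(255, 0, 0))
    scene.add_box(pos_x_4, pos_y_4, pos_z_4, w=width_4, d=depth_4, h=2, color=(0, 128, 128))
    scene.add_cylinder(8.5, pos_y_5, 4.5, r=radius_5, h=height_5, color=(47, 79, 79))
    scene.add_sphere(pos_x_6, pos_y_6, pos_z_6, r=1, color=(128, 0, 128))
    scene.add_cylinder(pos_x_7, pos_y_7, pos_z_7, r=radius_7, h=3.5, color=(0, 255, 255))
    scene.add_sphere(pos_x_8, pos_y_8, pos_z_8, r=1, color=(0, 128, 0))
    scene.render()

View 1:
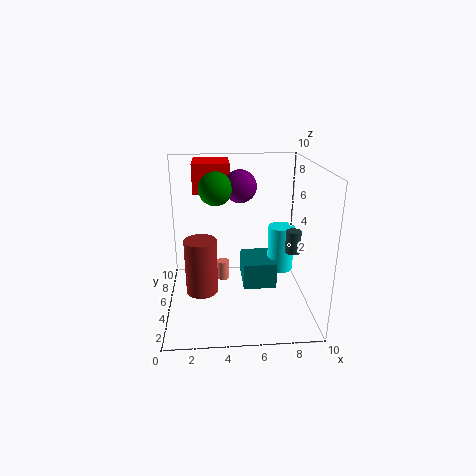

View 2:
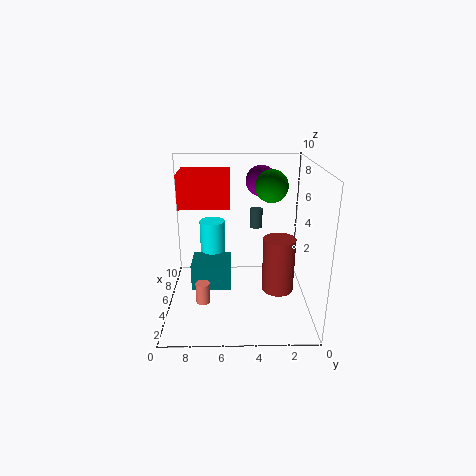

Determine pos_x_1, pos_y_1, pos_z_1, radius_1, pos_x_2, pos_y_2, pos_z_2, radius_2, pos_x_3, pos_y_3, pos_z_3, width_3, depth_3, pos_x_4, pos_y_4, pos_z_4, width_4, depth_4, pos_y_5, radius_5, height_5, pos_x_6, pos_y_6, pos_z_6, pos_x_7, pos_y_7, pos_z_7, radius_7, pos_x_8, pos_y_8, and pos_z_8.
pos_x_1 = 4; pos_y_1 = 7.5; pos_z_1 = 0.5; radius_1 = 0.5; pos_x_2 = 2.5; pos_y_2 = 2.5; pos_z_2 = 2.5; radius_2 = 1; pos_x_3 = 2; pos_y_3 = 5.5; pos_z_3 = 8; width_3 = 2.5; depth_3 = 3; pos_x_4 = 5.5; pos_y_4 = 5.5; pos_z_4 = 0.5; width_4 = 2.5; depth_4 = 3; pos_y_5 = 3.5; radius_5 = 0.5; height_5 = 1.5; pos_x_6 = 5; pos_y_6 = 3.5; pos_z_6 = 9; pos_x_7 = 8.5; pos_y_7 = 7; pos_z_7 = 1.5; radius_7 = 1; pos_x_8 = 3.5; pos_y_8 = 3; pos_z_8 = 9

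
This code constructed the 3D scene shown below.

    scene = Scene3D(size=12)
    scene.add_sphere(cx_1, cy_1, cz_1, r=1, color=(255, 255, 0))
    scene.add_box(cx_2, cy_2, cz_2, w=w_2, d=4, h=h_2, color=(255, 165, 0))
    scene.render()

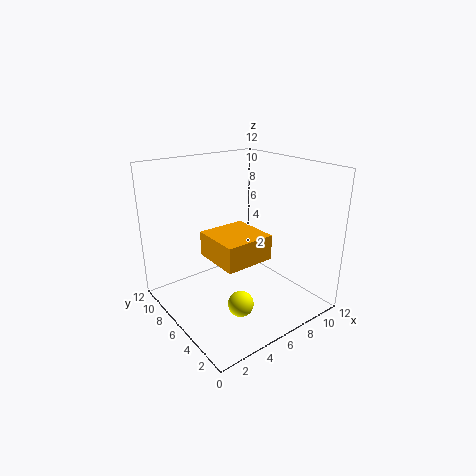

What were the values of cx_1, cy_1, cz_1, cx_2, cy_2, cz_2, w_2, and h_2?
cx_1 = 4, cy_1 = 3, cz_1 = 2, cx_2 = 3, cy_2 = 3, cz_2 = 5, w_2 = 4, h_2 = 2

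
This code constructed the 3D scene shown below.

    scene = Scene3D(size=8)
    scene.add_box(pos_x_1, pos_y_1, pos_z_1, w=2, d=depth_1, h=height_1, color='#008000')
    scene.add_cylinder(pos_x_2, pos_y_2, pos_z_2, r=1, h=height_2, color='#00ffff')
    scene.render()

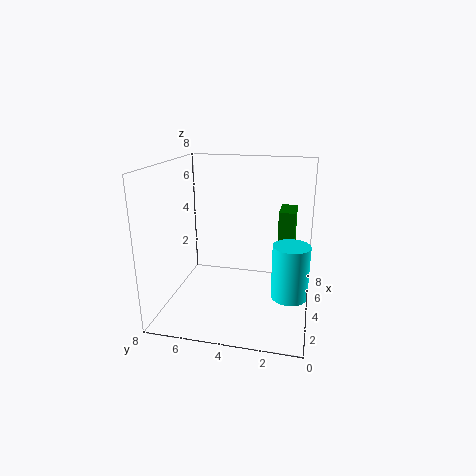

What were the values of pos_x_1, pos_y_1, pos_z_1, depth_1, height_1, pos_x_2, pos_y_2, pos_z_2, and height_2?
pos_x_1 = 6; pos_y_1 = 1; pos_z_1 = 1.5; depth_1 = 1; height_1 = 3.5; pos_x_2 = 3.5; pos_y_2 = 1; pos_z_2 = 1; height_2 = 3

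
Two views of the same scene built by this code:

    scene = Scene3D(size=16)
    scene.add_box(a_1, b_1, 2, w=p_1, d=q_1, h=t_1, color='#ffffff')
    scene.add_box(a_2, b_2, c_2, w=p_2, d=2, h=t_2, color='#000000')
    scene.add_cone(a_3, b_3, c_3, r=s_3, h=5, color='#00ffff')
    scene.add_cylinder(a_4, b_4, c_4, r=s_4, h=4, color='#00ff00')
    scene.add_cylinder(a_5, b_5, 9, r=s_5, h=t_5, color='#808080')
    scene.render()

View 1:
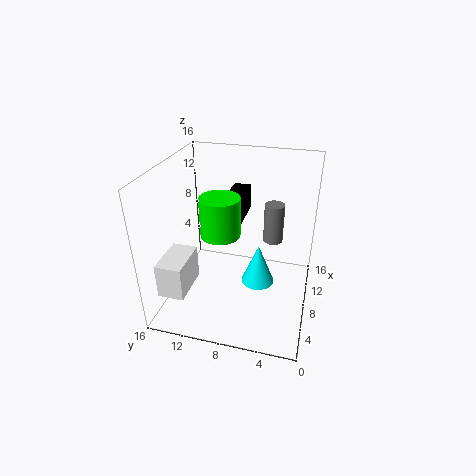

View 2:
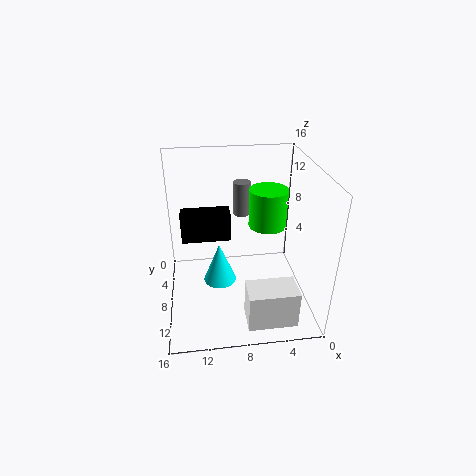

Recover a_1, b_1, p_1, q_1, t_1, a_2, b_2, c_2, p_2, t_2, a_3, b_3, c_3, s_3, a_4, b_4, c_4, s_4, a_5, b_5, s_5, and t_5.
a_1 = 3, b_1 = 13, p_1 = 5, q_1 = 3, t_1 = 4, a_2 = 9, b_2 = 8, c_2 = 9, p_2 = 5, t_2 = 3, a_3 = 10, b_3 = 6, c_3 = 1, s_3 = 2, a_4 = 5, b_4 = 9, c_4 = 10, s_4 = 2, a_5 = 7, b_5 = 4, s_5 = 1, t_5 = 4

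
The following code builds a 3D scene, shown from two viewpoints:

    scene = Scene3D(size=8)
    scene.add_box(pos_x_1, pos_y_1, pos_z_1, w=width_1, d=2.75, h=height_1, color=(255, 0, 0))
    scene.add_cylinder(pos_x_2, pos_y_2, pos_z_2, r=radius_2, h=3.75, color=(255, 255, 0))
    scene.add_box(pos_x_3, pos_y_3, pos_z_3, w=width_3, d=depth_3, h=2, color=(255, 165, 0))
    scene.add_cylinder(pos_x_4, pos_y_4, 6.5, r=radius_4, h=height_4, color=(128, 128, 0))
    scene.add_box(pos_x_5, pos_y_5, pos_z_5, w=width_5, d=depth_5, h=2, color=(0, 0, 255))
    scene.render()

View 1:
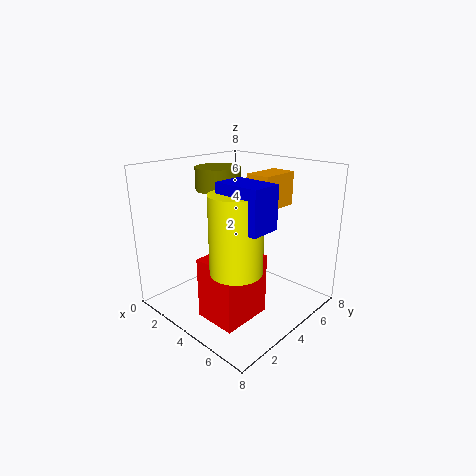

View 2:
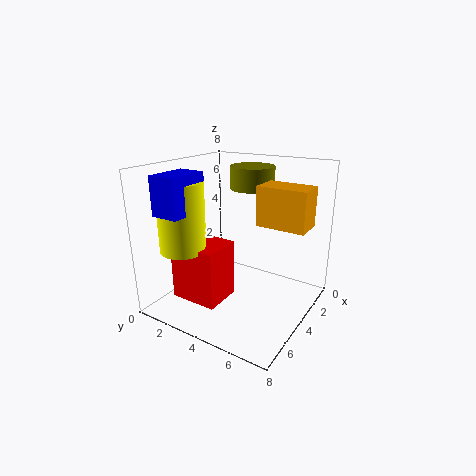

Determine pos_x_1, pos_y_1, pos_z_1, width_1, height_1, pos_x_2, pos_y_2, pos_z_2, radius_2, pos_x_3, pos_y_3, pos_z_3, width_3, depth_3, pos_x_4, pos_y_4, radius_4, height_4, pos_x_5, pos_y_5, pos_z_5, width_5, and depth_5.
pos_x_1 = 4, pos_y_1 = 1, pos_z_1 = 0.5, width_1 = 2.25, height_1 = 3.25, pos_x_2 = 6, pos_y_2 = 1.75, pos_z_2 = 3.5, radius_2 = 1.25, pos_x_3 = 3.25, pos_y_3 = 5.5, pos_z_3 = 5.25, width_3 = 1.5, depth_3 = 2.5, pos_x_4 = 2.5, pos_y_4 = 4, radius_4 = 1.25, height_4 = 1.25, pos_x_5 = 5.25, pos_y_5 = 1.25, pos_z_5 = 5.75, width_5 = 2.25, depth_5 = 1.5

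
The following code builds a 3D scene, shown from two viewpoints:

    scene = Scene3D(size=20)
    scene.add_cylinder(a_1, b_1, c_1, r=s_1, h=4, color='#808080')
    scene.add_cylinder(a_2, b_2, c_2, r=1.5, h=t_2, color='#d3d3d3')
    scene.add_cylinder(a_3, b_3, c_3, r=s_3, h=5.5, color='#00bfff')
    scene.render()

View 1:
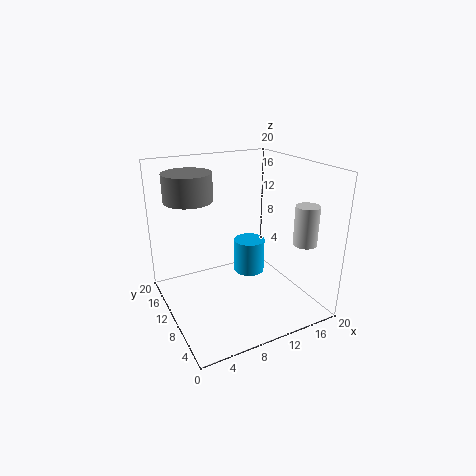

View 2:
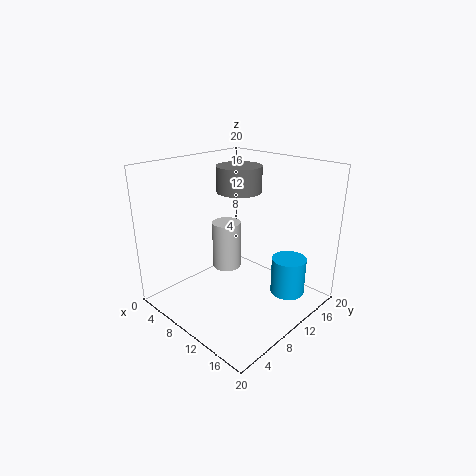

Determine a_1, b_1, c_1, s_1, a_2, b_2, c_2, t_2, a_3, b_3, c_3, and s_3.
a_1 = 5, b_1 = 15.5, c_1 = 14.5, s_1 = 3.5, a_2 = 15.5, b_2 = 2.5, c_2 = 11, t_2 = 5, a_3 = 15, b_3 = 15.5, c_3 = 1, s_3 = 2.5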